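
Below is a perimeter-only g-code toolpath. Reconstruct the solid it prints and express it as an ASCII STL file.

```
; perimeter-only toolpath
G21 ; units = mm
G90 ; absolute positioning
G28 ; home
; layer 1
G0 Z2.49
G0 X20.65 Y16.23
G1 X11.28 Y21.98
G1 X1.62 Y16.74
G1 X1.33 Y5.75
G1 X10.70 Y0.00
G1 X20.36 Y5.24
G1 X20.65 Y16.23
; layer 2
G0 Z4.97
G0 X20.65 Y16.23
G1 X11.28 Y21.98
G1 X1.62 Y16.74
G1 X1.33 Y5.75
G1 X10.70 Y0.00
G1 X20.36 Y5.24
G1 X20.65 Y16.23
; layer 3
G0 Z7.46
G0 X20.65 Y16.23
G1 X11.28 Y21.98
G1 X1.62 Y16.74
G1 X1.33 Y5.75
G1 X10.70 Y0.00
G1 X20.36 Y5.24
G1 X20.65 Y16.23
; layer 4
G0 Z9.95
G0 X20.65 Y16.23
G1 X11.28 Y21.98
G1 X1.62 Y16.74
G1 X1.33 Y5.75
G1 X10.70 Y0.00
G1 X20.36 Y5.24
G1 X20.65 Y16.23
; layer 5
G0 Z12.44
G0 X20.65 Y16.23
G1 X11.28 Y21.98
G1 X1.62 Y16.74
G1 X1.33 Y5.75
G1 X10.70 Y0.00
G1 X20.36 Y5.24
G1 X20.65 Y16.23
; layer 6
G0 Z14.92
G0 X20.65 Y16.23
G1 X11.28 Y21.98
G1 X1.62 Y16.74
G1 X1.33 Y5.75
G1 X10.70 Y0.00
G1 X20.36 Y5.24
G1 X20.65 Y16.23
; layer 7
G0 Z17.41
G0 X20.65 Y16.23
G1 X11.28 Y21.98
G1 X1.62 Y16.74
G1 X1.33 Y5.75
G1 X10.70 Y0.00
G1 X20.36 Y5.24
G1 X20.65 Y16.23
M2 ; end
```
solid part
  facet normal 0.0000 0.0000 -1.0000
    outer loop
      vertex 1.62 16.74 0.00
      vertex 11.28 21.98 0.00
      vertex 20.65 16.23 0.00
    endloop
  endfacet
  facet normal 0.0000 0.0000 -1.0000
    outer loop
      vertex 1.33 5.75 0.00
      vertex 1.62 16.74 0.00
      vertex 20.65 16.23 0.00
    endloop
  endfacet
  facet normal 0.0000 0.0000 -1.0000
    outer loop
      vertex 10.70 0.00 0.00
      vertex 1.33 5.75 0.00
      vertex 20.65 16.23 0.00
    endloop
  endfacet
  facet normal 0.0000 0.0000 -1.0000
    outer loop
      vertex 20.36 5.24 0.00
      vertex 10.70 0.00 0.00
      vertex 20.65 16.23 0.00
    endloop
  endfacet
  facet normal 0.0000 0.0000 1.0000
    outer loop
      vertex 20.65 16.23 17.41
      vertex 11.28 21.98 17.41
      vertex 1.62 16.74 17.41
    endloop
  endfacet
  facet normal 0.0000 0.0000 1.0000
    outer loop
      vertex 20.65 16.23 17.41
      vertex 1.62 16.74 17.41
      vertex 1.33 5.75 17.41
    endloop
  endfacet
  facet normal 0.0000 0.0000 1.0000
    outer loop
      vertex 20.65 16.23 17.41
      vertex 1.33 5.75 17.41
      vertex 10.70 0.00 17.41
    endloop
  endfacet
  facet normal 0.0000 0.0000 1.0000
    outer loop
      vertex 20.65 16.23 17.41
      vertex 10.70 0.00 17.41
      vertex 20.36 5.24 17.41
    endloop
  endfacet
  facet normal 0.5230 0.8523 0.0000
    outer loop
      vertex 20.65 16.23 0.00
      vertex 11.28 21.98 0.00
      vertex 11.28 21.98 17.41
    endloop
  endfacet
  facet normal 0.5230 0.8523 0.0000
    outer loop
      vertex 20.65 16.23 0.00
      vertex 11.28 21.98 17.41
      vertex 20.65 16.23 17.41
    endloop
  endfacet
  facet normal -0.4768 0.8790 0.0000
    outer loop
      vertex 11.28 21.98 0.00
      vertex 1.62 16.74 0.00
      vertex 1.62 16.74 17.41
    endloop
  endfacet
  facet normal -0.4768 0.8790 0.0000
    outer loop
      vertex 11.28 21.98 0.00
      vertex 1.62 16.74 17.41
      vertex 11.28 21.98 17.41
    endloop
  endfacet
  facet normal -0.9997 0.0264 0.0000
    outer loop
      vertex 1.62 16.74 0.00
      vertex 1.33 5.75 0.00
      vertex 1.33 5.75 17.41
    endloop
  endfacet
  facet normal -0.9997 0.0264 0.0000
    outer loop
      vertex 1.62 16.74 0.00
      vertex 1.33 5.75 17.41
      vertex 1.62 16.74 17.41
    endloop
  endfacet
  facet normal -0.5230 -0.8523 0.0000
    outer loop
      vertex 1.33 5.75 0.00
      vertex 10.70 0.00 0.00
      vertex 10.70 0.00 17.41
    endloop
  endfacet
  facet normal -0.5230 -0.8523 0.0000
    outer loop
      vertex 1.33 5.75 0.00
      vertex 10.70 0.00 17.41
      vertex 1.33 5.75 17.41
    endloop
  endfacet
  facet normal 0.4768 -0.8790 0.0000
    outer loop
      vertex 10.70 0.00 0.00
      vertex 20.36 5.24 0.00
      vertex 20.36 5.24 17.41
    endloop
  endfacet
  facet normal 0.4768 -0.8790 0.0000
    outer loop
      vertex 10.70 0.00 0.00
      vertex 20.36 5.24 17.41
      vertex 10.70 0.00 17.41
    endloop
  endfacet
  facet normal 0.9997 -0.0264 0.0000
    outer loop
      vertex 20.36 5.24 0.00
      vertex 20.65 16.23 0.00
      vertex 20.65 16.23 17.41
    endloop
  endfacet
  facet normal 0.9997 -0.0264 0.0000
    outer loop
      vertex 20.36 5.24 0.00
      vertex 20.65 16.23 17.41
      vertex 20.36 5.24 17.41
    endloop
  endfacet
endsolid part

The G0 Z moves step by Δz≈2.49 mm. Every layer's G1 loop is the same polygon, so the solid is a straight extrusion of it from z=0 to z≈17.4. Closing with flat bottom and top caps and triangulating gives 20 facets — a regular 6-sided prism (a cylinder approximated with 6 flat sides), circumscribed radius ≈ 11 mm, height ≈ 17.4 mm.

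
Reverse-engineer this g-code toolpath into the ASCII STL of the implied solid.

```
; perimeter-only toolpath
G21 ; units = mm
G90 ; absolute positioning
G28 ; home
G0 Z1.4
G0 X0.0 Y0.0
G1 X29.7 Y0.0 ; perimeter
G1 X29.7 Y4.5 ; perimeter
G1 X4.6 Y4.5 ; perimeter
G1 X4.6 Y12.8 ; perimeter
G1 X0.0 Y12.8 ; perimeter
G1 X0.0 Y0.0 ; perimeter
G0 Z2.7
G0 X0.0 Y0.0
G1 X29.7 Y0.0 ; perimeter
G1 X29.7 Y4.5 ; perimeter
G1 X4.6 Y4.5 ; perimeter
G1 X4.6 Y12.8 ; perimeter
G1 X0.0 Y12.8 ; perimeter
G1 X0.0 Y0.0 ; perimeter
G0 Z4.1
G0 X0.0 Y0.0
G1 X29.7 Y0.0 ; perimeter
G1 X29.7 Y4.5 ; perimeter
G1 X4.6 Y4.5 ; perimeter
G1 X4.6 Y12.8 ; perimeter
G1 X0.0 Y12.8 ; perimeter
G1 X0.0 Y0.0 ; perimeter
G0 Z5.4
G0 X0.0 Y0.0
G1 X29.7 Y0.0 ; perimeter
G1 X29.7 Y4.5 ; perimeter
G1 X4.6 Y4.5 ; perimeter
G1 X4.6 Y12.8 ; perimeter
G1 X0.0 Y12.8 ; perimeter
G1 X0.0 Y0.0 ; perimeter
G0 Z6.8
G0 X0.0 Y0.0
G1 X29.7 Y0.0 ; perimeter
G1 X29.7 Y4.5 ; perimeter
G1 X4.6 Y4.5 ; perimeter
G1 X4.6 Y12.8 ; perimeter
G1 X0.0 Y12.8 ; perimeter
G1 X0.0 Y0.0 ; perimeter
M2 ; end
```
solid part
  facet normal 0.0000 0.0000 -1.0000
    outer loop
      vertex 29.7 4.5 0.0
      vertex 29.7 0.0 0.0
      vertex 0.0 0.0 0.0
    endloop
  endfacet
  facet normal 0.0000 0.0000 -1.0000
    outer loop
      vertex 4.6 4.5 0.0
      vertex 29.7 4.5 0.0
      vertex 0.0 0.0 0.0
    endloop
  endfacet
  facet normal 0.0000 0.0000 -1.0000
    outer loop
      vertex 4.6 12.8 0.0
      vertex 4.6 4.5 0.0
      vertex 0.0 0.0 0.0
    endloop
  endfacet
  facet normal 0.0000 0.0000 -1.0000
    outer loop
      vertex 0.0 12.8 0.0
      vertex 4.6 12.8 0.0
      vertex 0.0 0.0 0.0
    endloop
  endfacet
  facet normal 0.0000 0.0000 1.0000
    outer loop
      vertex 0.0 0.0 6.8
      vertex 29.7 0.0 6.8
      vertex 29.7 4.5 6.8
    endloop
  endfacet
  facet normal 0.0000 0.0000 1.0000
    outer loop
      vertex 0.0 0.0 6.8
      vertex 29.7 4.5 6.8
      vertex 4.6 4.5 6.8
    endloop
  endfacet
  facet normal 0.0000 0.0000 1.0000
    outer loop
      vertex 0.0 0.0 6.8
      vertex 4.6 4.5 6.8
      vertex 4.6 12.8 6.8
    endloop
  endfacet
  facet normal 0.0000 0.0000 1.0000
    outer loop
      vertex 0.0 0.0 6.8
      vertex 4.6 12.8 6.8
      vertex 0.0 12.8 6.8
    endloop
  endfacet
  facet normal 0.0000 -1.0000 0.0000
    outer loop
      vertex 0.0 0.0 0.0
      vertex 29.7 0.0 0.0
      vertex 29.7 0.0 6.8
    endloop
  endfacet
  facet normal 0.0000 -1.0000 0.0000
    outer loop
      vertex 0.0 0.0 0.0
      vertex 29.7 0.0 6.8
      vertex 0.0 0.0 6.8
    endloop
  endfacet
  facet normal 1.0000 0.0000 0.0000
    outer loop
      vertex 29.7 0.0 0.0
      vertex 29.7 4.5 0.0
      vertex 29.7 4.5 6.8
    endloop
  endfacet
  facet normal 1.0000 0.0000 0.0000
    outer loop
      vertex 29.7 0.0 0.0
      vertex 29.7 4.5 6.8
      vertex 29.7 0.0 6.8
    endloop
  endfacet
  facet normal 0.0000 1.0000 0.0000
    outer loop
      vertex 29.7 4.5 0.0
      vertex 4.6 4.5 0.0
      vertex 4.6 4.5 6.8
    endloop
  endfacet
  facet normal 0.0000 1.0000 0.0000
    outer loop
      vertex 29.7 4.5 0.0
      vertex 4.6 4.5 6.8
      vertex 29.7 4.5 6.8
    endloop
  endfacet
  facet normal 1.0000 0.0000 0.0000
    outer loop
      vertex 4.6 4.5 0.0
      vertex 4.6 12.8 0.0
      vertex 4.6 12.8 6.8
    endloop
  endfacet
  facet normal 1.0000 0.0000 0.0000
    outer loop
      vertex 4.6 4.5 0.0
      vertex 4.6 12.8 6.8
      vertex 4.6 4.5 6.8
    endloop
  endfacet
  facet normal 0.0000 1.0000 0.0000
    outer loop
      vertex 4.6 12.8 0.0
      vertex 0.0 12.8 0.0
      vertex 0.0 12.8 6.8
    endloop
  endfacet
  facet normal 0.0000 1.0000 0.0000
    outer loop
      vertex 4.6 12.8 0.0
      vertex 0.0 12.8 6.8
      vertex 4.6 12.8 6.8
    endloop
  endfacet
  facet normal -1.0000 0.0000 0.0000
    outer loop
      vertex 0.0 12.8 0.0
      vertex 0.0 0.0 0.0
      vertex 0.0 0.0 6.8
    endloop
  endfacet
  facet normal -1.0000 0.0000 0.0000
    outer loop
      vertex 0.0 12.8 0.0
      vertex 0.0 0.0 6.8
      vertex 0.0 12.8 6.8
    endloop
  endfacet
endsolid part

The G0 Z moves step by Δz≈1.4 mm. Every layer's G1 loop is the same polygon, so the solid is a straight extrusion of it from z=0 to z≈6.8. Closing with flat bottom and top caps and triangulating gives 20 facets — an L-shaped prism: outer 29.7 × 12.8 mm, arm thicknesses ≈ 4.5 mm (horizontal) and 4.6 mm (vertical), extruded 6.8 mm in z.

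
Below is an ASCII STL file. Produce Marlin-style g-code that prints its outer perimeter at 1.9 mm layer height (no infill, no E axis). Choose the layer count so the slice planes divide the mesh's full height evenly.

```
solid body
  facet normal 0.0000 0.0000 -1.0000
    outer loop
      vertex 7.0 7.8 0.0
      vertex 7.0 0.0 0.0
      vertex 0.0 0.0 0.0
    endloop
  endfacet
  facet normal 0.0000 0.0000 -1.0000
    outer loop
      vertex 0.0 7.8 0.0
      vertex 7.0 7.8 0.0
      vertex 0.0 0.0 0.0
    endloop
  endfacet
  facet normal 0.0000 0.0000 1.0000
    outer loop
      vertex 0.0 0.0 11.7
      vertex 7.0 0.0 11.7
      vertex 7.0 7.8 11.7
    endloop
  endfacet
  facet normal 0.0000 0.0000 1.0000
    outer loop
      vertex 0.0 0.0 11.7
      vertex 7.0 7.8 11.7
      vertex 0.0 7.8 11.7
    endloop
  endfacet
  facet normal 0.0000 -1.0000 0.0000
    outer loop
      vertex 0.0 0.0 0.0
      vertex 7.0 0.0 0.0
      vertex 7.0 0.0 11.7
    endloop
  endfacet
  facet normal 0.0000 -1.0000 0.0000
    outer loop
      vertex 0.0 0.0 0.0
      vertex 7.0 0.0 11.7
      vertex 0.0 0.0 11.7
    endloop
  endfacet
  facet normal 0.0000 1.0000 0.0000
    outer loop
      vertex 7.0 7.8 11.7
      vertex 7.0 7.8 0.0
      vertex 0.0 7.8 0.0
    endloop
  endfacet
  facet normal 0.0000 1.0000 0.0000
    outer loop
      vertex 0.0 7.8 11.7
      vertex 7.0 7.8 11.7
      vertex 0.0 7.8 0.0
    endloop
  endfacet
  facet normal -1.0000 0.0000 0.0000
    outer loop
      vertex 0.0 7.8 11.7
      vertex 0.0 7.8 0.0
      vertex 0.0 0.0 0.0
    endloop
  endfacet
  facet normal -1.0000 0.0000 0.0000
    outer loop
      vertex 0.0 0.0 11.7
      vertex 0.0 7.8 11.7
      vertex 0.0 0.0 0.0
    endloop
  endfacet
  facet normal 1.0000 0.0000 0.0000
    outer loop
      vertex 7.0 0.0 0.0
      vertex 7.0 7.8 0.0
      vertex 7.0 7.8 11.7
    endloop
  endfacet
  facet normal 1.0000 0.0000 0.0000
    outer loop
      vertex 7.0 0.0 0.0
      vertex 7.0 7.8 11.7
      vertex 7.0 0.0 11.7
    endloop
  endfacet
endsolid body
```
; perimeter-only toolpath
G21 ; units = mm
G90 ; absolute positioning
G28 ; home
; layer 1
G0 Z1.9
G0 X0.0 Y0.0
G1 X7.0 Y0.0
G1 X7.0 Y7.8
G1 X0.0 Y7.8
G1 X0.0 Y0.0
; layer 2
G0 Z3.9
G0 X0.0 Y0.0
G1 X7.0 Y0.0
G1 X7.0 Y7.8
G1 X0.0 Y7.8
G1 X0.0 Y0.0
; layer 3
G0 Z5.8
G0 X0.0 Y0.0
G1 X7.0 Y0.0
G1 X7.0 Y7.8
G1 X0.0 Y7.8
G1 X0.0 Y0.0
; layer 4
G0 Z7.8
G0 X0.0 Y0.0
G1 X7.0 Y0.0
G1 X7.0 Y7.8
G1 X0.0 Y7.8
G1 X0.0 Y0.0
; layer 5
G0 Z9.8
G0 X0.0 Y0.0
G1 X7.0 Y0.0
G1 X7.0 Y7.8
G1 X0.0 Y7.8
G1 X0.0 Y0.0
; layer 6
G0 Z11.7
G0 X0.0 Y0.0
G1 X7.0 Y0.0
G1 X7.0 Y7.8
G1 X0.0 Y7.8
G1 X0.0 Y0.0
M2 ; end

The solid is a rectangular box, roughly 7 × 7.8 mm footprint and 11.7 mm tall. Slicing at Δz = 1.9 mm — 6 equal slices spanning the solid's height, so layer i sits at z = i·h/6 — gives 6 non-empty perimeters. Each is a 4-segment closed polygon; G0 lifts to the layer z and rapids to the start vertex, then G1 traces the edges.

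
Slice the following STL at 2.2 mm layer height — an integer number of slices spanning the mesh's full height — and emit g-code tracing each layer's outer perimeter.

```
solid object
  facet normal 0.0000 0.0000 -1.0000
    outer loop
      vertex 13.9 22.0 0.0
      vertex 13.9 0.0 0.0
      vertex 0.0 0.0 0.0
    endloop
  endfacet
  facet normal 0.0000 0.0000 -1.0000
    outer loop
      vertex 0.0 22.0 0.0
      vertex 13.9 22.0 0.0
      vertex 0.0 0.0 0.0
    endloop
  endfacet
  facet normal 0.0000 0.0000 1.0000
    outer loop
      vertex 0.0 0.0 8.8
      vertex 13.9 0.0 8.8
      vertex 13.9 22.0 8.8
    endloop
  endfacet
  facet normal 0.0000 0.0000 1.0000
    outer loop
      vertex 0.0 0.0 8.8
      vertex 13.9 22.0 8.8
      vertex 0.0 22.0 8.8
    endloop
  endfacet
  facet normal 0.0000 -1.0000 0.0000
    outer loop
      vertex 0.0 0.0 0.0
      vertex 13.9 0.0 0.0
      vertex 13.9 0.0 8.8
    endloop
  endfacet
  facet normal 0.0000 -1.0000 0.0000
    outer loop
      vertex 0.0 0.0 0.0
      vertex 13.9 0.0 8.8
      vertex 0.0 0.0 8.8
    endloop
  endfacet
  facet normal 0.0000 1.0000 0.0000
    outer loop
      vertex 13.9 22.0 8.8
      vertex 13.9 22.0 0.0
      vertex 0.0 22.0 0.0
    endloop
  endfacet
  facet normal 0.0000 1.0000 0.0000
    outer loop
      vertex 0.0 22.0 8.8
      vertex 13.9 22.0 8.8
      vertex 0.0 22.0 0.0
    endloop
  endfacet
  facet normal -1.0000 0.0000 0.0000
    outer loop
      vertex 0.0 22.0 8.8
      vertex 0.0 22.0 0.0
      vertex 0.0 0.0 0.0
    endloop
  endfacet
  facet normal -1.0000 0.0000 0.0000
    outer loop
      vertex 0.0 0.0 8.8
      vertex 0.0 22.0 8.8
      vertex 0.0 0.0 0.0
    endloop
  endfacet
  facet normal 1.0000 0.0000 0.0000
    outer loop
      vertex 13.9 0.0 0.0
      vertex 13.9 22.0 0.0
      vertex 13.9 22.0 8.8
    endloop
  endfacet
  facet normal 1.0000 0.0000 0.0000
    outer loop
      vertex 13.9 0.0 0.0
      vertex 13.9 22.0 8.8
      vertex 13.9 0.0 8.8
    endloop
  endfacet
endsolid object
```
; perimeter-only toolpath
G21 ; units = mm
G90 ; absolute positioning
G28 ; home
; layer 1
G0 Z2.2
G0 X0.0 Y0.0
G1 X13.9 Y0.0
G1 X13.9 Y22.0
G1 X0.0 Y22.0
G1 X0.0 Y0.0
; layer 2
G0 Z4.4
G0 X0.0 Y0.0
G1 X13.9 Y0.0
G1 X13.9 Y22.0
G1 X0.0 Y22.0
G1 X0.0 Y0.0
; layer 3
G0 Z6.6
G0 X0.0 Y0.0
G1 X13.9 Y0.0
G1 X13.9 Y22.0
G1 X0.0 Y22.0
G1 X0.0 Y0.0
; layer 4
G0 Z8.8
G0 X0.0 Y0.0
G1 X13.9 Y0.0
G1 X13.9 Y22.0
G1 X0.0 Y22.0
G1 X0.0 Y0.0
M2 ; end

The solid is a rectangular box, roughly 13.9 × 22 mm footprint and 8.8 mm tall. Slicing at Δz = 2.2 mm — 4 equal slices spanning the solid's height, so layer i sits at z = i·h/4 — gives 4 non-empty perimeters. Each is a 4-segment closed polygon; G0 lifts to the layer z and rapids to the start vertex, then G1 traces the edges.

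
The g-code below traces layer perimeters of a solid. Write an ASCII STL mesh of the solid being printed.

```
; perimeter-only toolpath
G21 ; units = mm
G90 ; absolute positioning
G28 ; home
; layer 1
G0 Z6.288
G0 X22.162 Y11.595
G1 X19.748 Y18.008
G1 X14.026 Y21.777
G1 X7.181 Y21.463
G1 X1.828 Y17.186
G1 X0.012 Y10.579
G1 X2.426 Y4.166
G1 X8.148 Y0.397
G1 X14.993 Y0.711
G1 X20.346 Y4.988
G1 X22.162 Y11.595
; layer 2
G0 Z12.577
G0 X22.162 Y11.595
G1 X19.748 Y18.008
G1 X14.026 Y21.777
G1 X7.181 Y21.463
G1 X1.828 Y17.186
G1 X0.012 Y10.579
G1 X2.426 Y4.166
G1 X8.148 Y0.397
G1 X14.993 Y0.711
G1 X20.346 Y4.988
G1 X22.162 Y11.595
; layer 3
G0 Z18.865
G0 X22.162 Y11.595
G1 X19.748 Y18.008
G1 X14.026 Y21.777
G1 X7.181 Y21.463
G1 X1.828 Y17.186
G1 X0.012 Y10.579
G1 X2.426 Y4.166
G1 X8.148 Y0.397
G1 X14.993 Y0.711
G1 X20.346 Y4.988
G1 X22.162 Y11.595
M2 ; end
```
solid part
  facet normal 0.0000 0.0000 -1.0000
    outer loop
      vertex 14.026 21.777 0.000
      vertex 19.748 18.008 0.000
      vertex 22.162 11.595 0.000
    endloop
  endfacet
  facet normal 0.0000 0.0000 -1.0000
    outer loop
      vertex 7.181 21.463 0.000
      vertex 14.026 21.777 0.000
      vertex 22.162 11.595 0.000
    endloop
  endfacet
  facet normal 0.0000 0.0000 -1.0000
    outer loop
      vertex 1.828 17.186 0.000
      vertex 7.181 21.463 0.000
      vertex 22.162 11.595 0.000
    endloop
  endfacet
  facet normal 0.0000 0.0000 -1.0000
    outer loop
      vertex 0.012 10.579 0.000
      vertex 1.828 17.186 0.000
      vertex 22.162 11.595 0.000
    endloop
  endfacet
  facet normal 0.0000 0.0000 -1.0000
    outer loop
      vertex 2.426 4.166 0.000
      vertex 0.012 10.579 0.000
      vertex 22.162 11.595 0.000
    endloop
  endfacet
  facet normal 0.0000 0.0000 -1.0000
    outer loop
      vertex 8.148 0.397 0.000
      vertex 2.426 4.166 0.000
      vertex 22.162 11.595 0.000
    endloop
  endfacet
  facet normal 0.0000 0.0000 -1.0000
    outer loop
      vertex 14.993 0.711 0.000
      vertex 8.148 0.397 0.000
      vertex 22.162 11.595 0.000
    endloop
  endfacet
  facet normal 0.0000 0.0000 -1.0000
    outer loop
      vertex 20.346 4.988 0.000
      vertex 14.993 0.711 0.000
      vertex 22.162 11.595 0.000
    endloop
  endfacet
  facet normal 0.0000 0.0000 1.0000
    outer loop
      vertex 22.162 11.595 18.865
      vertex 19.748 18.008 18.865
      vertex 14.026 21.777 18.865
    endloop
  endfacet
  facet normal 0.0000 0.0000 1.0000
    outer loop
      vertex 22.162 11.595 18.865
      vertex 14.026 21.777 18.865
      vertex 7.181 21.463 18.865
    endloop
  endfacet
  facet normal 0.0000 0.0000 1.0000
    outer loop
      vertex 22.162 11.595 18.865
      vertex 7.181 21.463 18.865
      vertex 1.828 17.186 18.865
    endloop
  endfacet
  facet normal 0.0000 0.0000 1.0000
    outer loop
      vertex 22.162 11.595 18.865
      vertex 1.828 17.186 18.865
      vertex 0.012 10.579 18.865
    endloop
  endfacet
  facet normal 0.0000 0.0000 1.0000
    outer loop
      vertex 22.162 11.595 18.865
      vertex 0.012 10.579 18.865
      vertex 2.426 4.166 18.865
    endloop
  endfacet
  facet normal 0.0000 0.0000 1.0000
    outer loop
      vertex 22.162 11.595 18.865
      vertex 2.426 4.166 18.865
      vertex 8.148 0.397 18.865
    endloop
  endfacet
  facet normal 0.0000 0.0000 1.0000
    outer loop
      vertex 22.162 11.595 18.865
      vertex 8.148 0.397 18.865
      vertex 14.993 0.711 18.865
    endloop
  endfacet
  facet normal 0.0000 0.0000 1.0000
    outer loop
      vertex 22.162 11.595 18.865
      vertex 14.993 0.711 18.865
      vertex 20.346 4.988 18.865
    endloop
  endfacet
  facet normal 0.9359 0.3523 0.0000
    outer loop
      vertex 22.162 11.595 0.000
      vertex 19.748 18.008 0.000
      vertex 19.748 18.008 18.865
    endloop
  endfacet
  facet normal 0.9359 0.3523 0.0000
    outer loop
      vertex 22.162 11.595 0.000
      vertex 19.748 18.008 18.865
      vertex 22.162 11.595 18.865
    endloop
  endfacet
  facet normal 0.5501 0.8351 0.0000
    outer loop
      vertex 19.748 18.008 0.000
      vertex 14.026 21.777 0.000
      vertex 14.026 21.777 18.865
    endloop
  endfacet
  facet normal 0.5501 0.8351 0.0000
    outer loop
      vertex 19.748 18.008 0.000
      vertex 14.026 21.777 18.865
      vertex 19.748 18.008 18.865
    endloop
  endfacet
  facet normal -0.0458 0.9989 0.0000
    outer loop
      vertex 14.026 21.777 0.000
      vertex 7.181 21.463 0.000
      vertex 7.181 21.463 18.865
    endloop
  endfacet
  facet normal -0.0458 0.9989 0.0000
    outer loop
      vertex 14.026 21.777 0.000
      vertex 7.181 21.463 18.865
      vertex 14.026 21.777 18.865
    endloop
  endfacet
  facet normal -0.6242 0.7813 0.0000
    outer loop
      vertex 7.181 21.463 0.000
      vertex 1.828 17.186 0.000
      vertex 1.828 17.186 18.865
    endloop
  endfacet
  facet normal -0.6242 0.7813 0.0000
    outer loop
      vertex 7.181 21.463 0.000
      vertex 1.828 17.186 18.865
      vertex 7.181 21.463 18.865
    endloop
  endfacet
  facet normal -0.9642 0.2650 0.0000
    outer loop
      vertex 1.828 17.186 0.000
      vertex 0.012 10.579 0.000
      vertex 0.012 10.579 18.865
    endloop
  endfacet
  facet normal -0.9642 0.2650 0.0000
    outer loop
      vertex 1.828 17.186 0.000
      vertex 0.012 10.579 18.865
      vertex 1.828 17.186 18.865
    endloop
  endfacet
  facet normal -0.9359 -0.3523 0.0000
    outer loop
      vertex 0.012 10.579 0.000
      vertex 2.426 4.166 0.000
      vertex 2.426 4.166 18.865
    endloop
  endfacet
  facet normal -0.9359 -0.3523 0.0000
    outer loop
      vertex 0.012 10.579 0.000
      vertex 2.426 4.166 18.865
      vertex 0.012 10.579 18.865
    endloop
  endfacet
  facet normal -0.5501 -0.8351 0.0000
    outer loop
      vertex 2.426 4.166 0.000
      vertex 8.148 0.397 0.000
      vertex 8.148 0.397 18.865
    endloop
  endfacet
  facet normal -0.5501 -0.8351 0.0000
    outer loop
      vertex 2.426 4.166 0.000
      vertex 8.148 0.397 18.865
      vertex 2.426 4.166 18.865
    endloop
  endfacet
  facet normal 0.0458 -0.9989 0.0000
    outer loop
      vertex 8.148 0.397 0.000
      vertex 14.993 0.711 0.000
      vertex 14.993 0.711 18.865
    endloop
  endfacet
  facet normal 0.0458 -0.9989 0.0000
    outer loop
      vertex 8.148 0.397 0.000
      vertex 14.993 0.711 18.865
      vertex 8.148 0.397 18.865
    endloop
  endfacet
  facet normal 0.6242 -0.7813 0.0000
    outer loop
      vertex 14.993 0.711 0.000
      vertex 20.346 4.988 0.000
      vertex 20.346 4.988 18.865
    endloop
  endfacet
  facet normal 0.6242 -0.7813 0.0000
    outer loop
      vertex 14.993 0.711 0.000
      vertex 20.346 4.988 18.865
      vertex 14.993 0.711 18.865
    endloop
  endfacet
  facet normal 0.9642 -0.2650 0.0000
    outer loop
      vertex 20.346 4.988 0.000
      vertex 22.162 11.595 0.000
      vertex 22.162 11.595 18.865
    endloop
  endfacet
  facet normal 0.9642 -0.2650 0.0000
    outer loop
      vertex 20.346 4.988 0.000
      vertex 22.162 11.595 18.865
      vertex 20.346 4.988 18.865
    endloop
  endfacet
endsolid part

The G0 Z moves step by Δz≈6.288 mm. Every layer's G1 loop is the same polygon, so the solid is a straight extrusion of it from z=0 to z≈18.9. Closing with flat bottom and top caps and triangulating gives 36 facets — a regular 10-sided prism (a cylinder approximated with 10 flat sides), circumscribed radius ≈ 11.1 mm, height ≈ 18.9 mm.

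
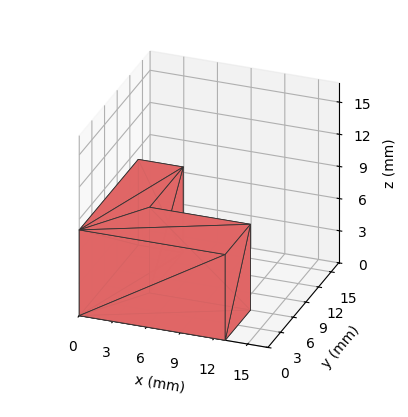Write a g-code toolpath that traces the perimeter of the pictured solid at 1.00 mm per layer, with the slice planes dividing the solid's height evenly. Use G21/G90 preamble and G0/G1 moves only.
Reading the render: the shape is an L-shaped prism: outer 13 × 14 mm, arm thicknesses ≈ 6 mm (horizontal) and 4 mm (vertical), extruded 8 mm in z (dimensions read to the nearest mm from the axis ticks). For the g-code, the solid's height is divided into equal slices at the stated Δz and each level perimeter traced with G1 moves after a G0 lift.

; perimeter-only toolpath
G21 ; units = mm
G90 ; absolute positioning
G28 ; home
; layer 1
G0 Z1.00
G0 X0.00 Y0.00
G1 X13.00 Y0.00
G1 X13.00 Y6.00
G1 X4.00 Y6.00
G1 X4.00 Y14.00
G1 X0.00 Y14.00
G1 X0.00 Y0.00
; layer 2
G0 Z2.00
G0 X0.00 Y0.00
G1 X13.00 Y0.00
G1 X13.00 Y6.00
G1 X4.00 Y6.00
G1 X4.00 Y14.00
G1 X0.00 Y14.00
G1 X0.00 Y0.00
; layer 3
G0 Z3.00
G0 X0.00 Y0.00
G1 X13.00 Y0.00
G1 X13.00 Y6.00
G1 X4.00 Y6.00
G1 X4.00 Y14.00
G1 X0.00 Y14.00
G1 X0.00 Y0.00
; layer 4
G0 Z4.00
G0 X0.00 Y0.00
G1 X13.00 Y0.00
G1 X13.00 Y6.00
G1 X4.00 Y6.00
G1 X4.00 Y14.00
G1 X0.00 Y14.00
G1 X0.00 Y0.00
; layer 5
G0 Z5.00
G0 X0.00 Y0.00
G1 X13.00 Y0.00
G1 X13.00 Y6.00
G1 X4.00 Y6.00
G1 X4.00 Y14.00
G1 X0.00 Y14.00
G1 X0.00 Y0.00
; layer 6
G0 Z6.00
G0 X0.00 Y0.00
G1 X13.00 Y0.00
G1 X13.00 Y6.00
G1 X4.00 Y6.00
G1 X4.00 Y14.00
G1 X0.00 Y14.00
G1 X0.00 Y0.00
; layer 7
G0 Z7.00
G0 X0.00 Y0.00
G1 X13.00 Y0.00
G1 X13.00 Y6.00
G1 X4.00 Y6.00
G1 X4.00 Y14.00
G1 X0.00 Y14.00
G1 X0.00 Y0.00
; layer 8
G0 Z8.00
G0 X0.00 Y0.00
G1 X13.00 Y0.00
G1 X13.00 Y6.00
G1 X4.00 Y6.00
G1 X4.00 Y14.00
G1 X0.00 Y14.00
G1 X0.00 Y0.00
M2 ; end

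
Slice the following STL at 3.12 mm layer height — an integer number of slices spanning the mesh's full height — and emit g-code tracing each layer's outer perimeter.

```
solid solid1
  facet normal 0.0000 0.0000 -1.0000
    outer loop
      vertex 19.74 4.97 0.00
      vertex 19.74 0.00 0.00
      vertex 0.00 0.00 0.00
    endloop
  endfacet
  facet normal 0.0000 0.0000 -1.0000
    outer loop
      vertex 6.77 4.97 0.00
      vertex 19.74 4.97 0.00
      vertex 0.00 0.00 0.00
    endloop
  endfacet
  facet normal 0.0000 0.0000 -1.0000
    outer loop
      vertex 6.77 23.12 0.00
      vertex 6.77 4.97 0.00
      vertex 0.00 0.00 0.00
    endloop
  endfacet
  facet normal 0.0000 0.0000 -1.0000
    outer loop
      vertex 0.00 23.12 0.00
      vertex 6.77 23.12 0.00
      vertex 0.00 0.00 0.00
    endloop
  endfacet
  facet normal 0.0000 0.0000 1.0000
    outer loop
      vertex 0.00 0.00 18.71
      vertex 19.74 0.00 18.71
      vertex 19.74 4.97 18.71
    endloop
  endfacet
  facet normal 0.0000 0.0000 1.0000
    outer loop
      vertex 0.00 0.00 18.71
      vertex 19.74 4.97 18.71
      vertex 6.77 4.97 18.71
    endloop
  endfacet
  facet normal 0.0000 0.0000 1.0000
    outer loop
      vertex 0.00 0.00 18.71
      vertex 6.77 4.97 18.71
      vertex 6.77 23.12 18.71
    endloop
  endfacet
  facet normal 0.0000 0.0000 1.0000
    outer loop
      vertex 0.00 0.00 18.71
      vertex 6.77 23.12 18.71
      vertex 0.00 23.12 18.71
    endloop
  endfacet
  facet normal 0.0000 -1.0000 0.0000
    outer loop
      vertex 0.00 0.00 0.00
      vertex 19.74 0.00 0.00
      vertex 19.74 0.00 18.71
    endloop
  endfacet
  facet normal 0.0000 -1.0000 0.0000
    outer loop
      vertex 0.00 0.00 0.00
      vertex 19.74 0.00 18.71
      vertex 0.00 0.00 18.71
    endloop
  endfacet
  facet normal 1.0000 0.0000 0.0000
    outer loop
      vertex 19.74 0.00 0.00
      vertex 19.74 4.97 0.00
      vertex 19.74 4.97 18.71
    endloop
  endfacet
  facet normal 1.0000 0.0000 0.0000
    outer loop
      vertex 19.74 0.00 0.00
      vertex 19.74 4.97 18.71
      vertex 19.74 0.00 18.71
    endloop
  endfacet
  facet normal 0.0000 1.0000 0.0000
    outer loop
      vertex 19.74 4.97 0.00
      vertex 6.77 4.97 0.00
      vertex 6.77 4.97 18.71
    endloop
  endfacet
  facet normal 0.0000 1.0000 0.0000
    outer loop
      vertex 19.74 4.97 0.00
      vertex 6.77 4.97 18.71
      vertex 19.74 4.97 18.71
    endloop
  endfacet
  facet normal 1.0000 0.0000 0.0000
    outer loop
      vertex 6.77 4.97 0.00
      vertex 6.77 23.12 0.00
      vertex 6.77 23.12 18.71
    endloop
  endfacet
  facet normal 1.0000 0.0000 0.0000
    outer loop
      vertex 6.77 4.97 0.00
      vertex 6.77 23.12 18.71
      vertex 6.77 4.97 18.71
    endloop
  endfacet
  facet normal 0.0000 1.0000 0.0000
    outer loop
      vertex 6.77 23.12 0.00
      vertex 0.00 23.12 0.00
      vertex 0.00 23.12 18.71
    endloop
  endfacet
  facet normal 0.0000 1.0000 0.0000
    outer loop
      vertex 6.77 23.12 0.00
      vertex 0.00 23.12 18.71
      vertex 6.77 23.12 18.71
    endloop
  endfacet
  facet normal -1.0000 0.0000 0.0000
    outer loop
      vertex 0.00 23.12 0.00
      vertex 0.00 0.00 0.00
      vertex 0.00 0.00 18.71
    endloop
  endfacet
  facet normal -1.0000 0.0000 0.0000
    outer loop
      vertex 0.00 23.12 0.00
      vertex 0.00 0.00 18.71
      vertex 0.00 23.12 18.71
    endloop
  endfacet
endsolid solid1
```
; perimeter-only toolpath
G21 ; units = mm
G90 ; absolute positioning
G28 ; home
; layer 1
G0 Z3.12
G0 X0.00 Y0.00
G1 X19.74 Y0.00
G1 X19.74 Y4.97
G1 X6.77 Y4.97
G1 X6.77 Y23.12
G1 X0.00 Y23.12
G1 X0.00 Y0.00
; layer 2
G0 Z6.24
G0 X0.00 Y0.00
G1 X19.74 Y0.00
G1 X19.74 Y4.97
G1 X6.77 Y4.97
G1 X6.77 Y23.12
G1 X0.00 Y23.12
G1 X0.00 Y0.00
; layer 3
G0 Z9.36
G0 X0.00 Y0.00
G1 X19.74 Y0.00
G1 X19.74 Y4.97
G1 X6.77 Y4.97
G1 X6.77 Y23.12
G1 X0.00 Y23.12
G1 X0.00 Y0.00
; layer 4
G0 Z12.47
G0 X0.00 Y0.00
G1 X19.74 Y0.00
G1 X19.74 Y4.97
G1 X6.77 Y4.97
G1 X6.77 Y23.12
G1 X0.00 Y23.12
G1 X0.00 Y0.00
; layer 5
G0 Z15.59
G0 X0.00 Y0.00
G1 X19.74 Y0.00
G1 X19.74 Y4.97
G1 X6.77 Y4.97
G1 X6.77 Y23.12
G1 X0.00 Y23.12
G1 X0.00 Y0.00
; layer 6
G0 Z18.71
G0 X0.00 Y0.00
G1 X19.74 Y0.00
G1 X19.74 Y4.97
G1 X6.77 Y4.97
G1 X6.77 Y23.12
G1 X0.00 Y23.12
G1 X0.00 Y0.00
M2 ; end

The solid is an L-shaped prism: outer 19.7 × 23.1 mm, arm thicknesses ≈ 4.97 mm (horizontal) and 6.77 mm (vertical), extruded 18.7 mm in z. Slicing at Δz = 3.12 mm — 6 equal slices spanning the solid's height, so layer i sits at z = i·h/6 — gives 6 non-empty perimeters. Each is a 6-segment closed polygon; G0 lifts to the layer z and rapids to the start vertex, then G1 traces the edges.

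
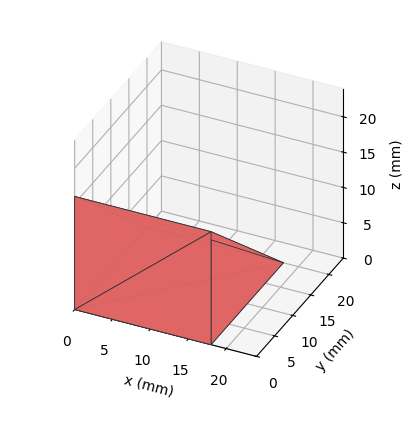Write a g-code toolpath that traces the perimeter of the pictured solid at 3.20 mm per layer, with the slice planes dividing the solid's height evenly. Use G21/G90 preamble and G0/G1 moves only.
Reading the render: the shape is a wedge (ramp): 18 × 20 mm base, rising to 16 mm along the y=0 edge and sloping linearly to z=0 at y=20 (dimensions read to the nearest mm from the axis ticks). For the g-code, the solid's height is divided into equal slices at the stated Δz and each level perimeter traced with G1 moves after a G0 lift.

; perimeter-only toolpath
G21 ; units = mm
G90 ; absolute positioning
G28 ; home
; layer 1
G0 Z3.20
G0 X0.00 Y0.00
G1 X18.00 Y0.00
G1 X18.00 Y16.00
G1 X0.00 Y16.00
G1 X0.00 Y0.00
; layer 2
G0 Z6.40
G0 X0.00 Y0.00
G1 X18.00 Y0.00
G1 X18.00 Y12.00
G1 X0.00 Y12.00
G1 X0.00 Y0.00
; layer 3
G0 Z9.60
G0 X0.00 Y0.00
G1 X18.00 Y0.00
G1 X18.00 Y8.00
G1 X0.00 Y8.00
G1 X0.00 Y0.00
; layer 4
G0 Z12.80
G0 X0.00 Y0.00
G1 X18.00 Y0.00
G1 X18.00 Y4.00
G1 X0.00 Y4.00
G1 X0.00 Y0.00
M2 ; end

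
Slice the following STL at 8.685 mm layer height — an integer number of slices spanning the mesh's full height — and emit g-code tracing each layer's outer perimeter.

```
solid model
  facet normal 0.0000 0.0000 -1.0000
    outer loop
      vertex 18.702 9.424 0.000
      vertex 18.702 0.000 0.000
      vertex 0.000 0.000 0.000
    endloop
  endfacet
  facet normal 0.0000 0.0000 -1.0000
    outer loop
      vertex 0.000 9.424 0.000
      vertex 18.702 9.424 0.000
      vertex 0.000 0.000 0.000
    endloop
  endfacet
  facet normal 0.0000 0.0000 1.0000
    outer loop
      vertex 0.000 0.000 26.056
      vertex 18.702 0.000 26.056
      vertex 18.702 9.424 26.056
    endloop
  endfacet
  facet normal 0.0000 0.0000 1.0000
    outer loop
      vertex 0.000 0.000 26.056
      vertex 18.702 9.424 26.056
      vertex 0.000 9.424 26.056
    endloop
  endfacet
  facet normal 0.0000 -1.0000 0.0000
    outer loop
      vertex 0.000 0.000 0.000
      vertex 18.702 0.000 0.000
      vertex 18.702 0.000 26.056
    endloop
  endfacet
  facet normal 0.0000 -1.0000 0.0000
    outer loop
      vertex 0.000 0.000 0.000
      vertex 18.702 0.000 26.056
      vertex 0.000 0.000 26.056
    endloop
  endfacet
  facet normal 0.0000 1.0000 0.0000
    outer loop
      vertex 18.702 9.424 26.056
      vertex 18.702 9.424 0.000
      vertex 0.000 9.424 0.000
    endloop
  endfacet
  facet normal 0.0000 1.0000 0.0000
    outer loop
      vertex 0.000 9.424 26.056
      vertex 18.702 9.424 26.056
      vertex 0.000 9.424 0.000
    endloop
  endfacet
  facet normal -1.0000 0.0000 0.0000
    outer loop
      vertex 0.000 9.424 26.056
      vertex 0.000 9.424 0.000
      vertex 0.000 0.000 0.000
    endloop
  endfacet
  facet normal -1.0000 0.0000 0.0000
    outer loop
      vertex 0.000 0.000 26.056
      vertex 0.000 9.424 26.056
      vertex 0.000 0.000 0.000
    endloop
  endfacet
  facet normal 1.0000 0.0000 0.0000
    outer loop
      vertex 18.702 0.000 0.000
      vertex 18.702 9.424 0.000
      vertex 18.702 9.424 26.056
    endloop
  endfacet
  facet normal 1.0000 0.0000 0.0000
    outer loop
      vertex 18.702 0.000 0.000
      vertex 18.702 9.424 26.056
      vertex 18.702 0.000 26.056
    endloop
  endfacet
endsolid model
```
; perimeter-only toolpath
G21 ; units = mm
G90 ; absolute positioning
G28 ; home
; layer 1
G0 Z8.685
G0 X0.000 Y0.000
G1 X18.702 Y0.000
G1 X18.702 Y9.424
G1 X0.000 Y9.424
G1 X0.000 Y0.000
; layer 2
G0 Z17.371
G0 X0.000 Y0.000
G1 X18.702 Y0.000
G1 X18.702 Y9.424
G1 X0.000 Y9.424
G1 X0.000 Y0.000
; layer 3
G0 Z26.056
G0 X0.000 Y0.000
G1 X18.702 Y0.000
G1 X18.702 Y9.424
G1 X0.000 Y9.424
G1 X0.000 Y0.000
M2 ; end

The solid is a rectangular box, roughly 18.7 × 9.42 mm footprint and 26.1 mm tall. Slicing at Δz = 8.685 mm — 3 equal slices spanning the solid's height, so layer i sits at z = i·h/3 — gives 3 non-empty perimeters. Each is a 4-segment closed polygon; G0 lifts to the layer z and rapids to the start vertex, then G1 traces the edges.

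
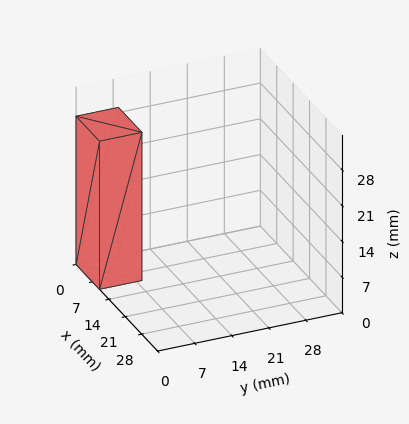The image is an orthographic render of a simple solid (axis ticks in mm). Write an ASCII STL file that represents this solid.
Reading the render: the shape is a rectangular box, roughly 10 × 8 mm footprint and 29 mm tall (dimensions read to the nearest mm from the axis ticks). For the STL, each face is triangulated and given an outward normal.

solid part
  facet normal 0.0000 0.0000 -1.0000
    outer loop
      vertex 10.000 8.000 0.000
      vertex 10.000 0.000 0.000
      vertex 0.000 0.000 0.000
    endloop
  endfacet
  facet normal 0.0000 0.0000 -1.0000
    outer loop
      vertex 0.000 8.000 0.000
      vertex 10.000 8.000 0.000
      vertex 0.000 0.000 0.000
    endloop
  endfacet
  facet normal 0.0000 0.0000 1.0000
    outer loop
      vertex 0.000 0.000 29.000
      vertex 10.000 0.000 29.000
      vertex 10.000 8.000 29.000
    endloop
  endfacet
  facet normal 0.0000 0.0000 1.0000
    outer loop
      vertex 0.000 0.000 29.000
      vertex 10.000 8.000 29.000
      vertex 0.000 8.000 29.000
    endloop
  endfacet
  facet normal 0.0000 -1.0000 0.0000
    outer loop
      vertex 0.000 0.000 0.000
      vertex 10.000 0.000 0.000
      vertex 10.000 0.000 29.000
    endloop
  endfacet
  facet normal 0.0000 -1.0000 0.0000
    outer loop
      vertex 0.000 0.000 0.000
      vertex 10.000 0.000 29.000
      vertex 0.000 0.000 29.000
    endloop
  endfacet
  facet normal 0.0000 1.0000 0.0000
    outer loop
      vertex 10.000 8.000 29.000
      vertex 10.000 8.000 0.000
      vertex 0.000 8.000 0.000
    endloop
  endfacet
  facet normal 0.0000 1.0000 0.0000
    outer loop
      vertex 0.000 8.000 29.000
      vertex 10.000 8.000 29.000
      vertex 0.000 8.000 0.000
    endloop
  endfacet
  facet normal -1.0000 0.0000 0.0000
    outer loop
      vertex 0.000 8.000 29.000
      vertex 0.000 8.000 0.000
      vertex 0.000 0.000 0.000
    endloop
  endfacet
  facet normal -1.0000 0.0000 0.0000
    outer loop
      vertex 0.000 0.000 29.000
      vertex 0.000 8.000 29.000
      vertex 0.000 0.000 0.000
    endloop
  endfacet
  facet normal 1.0000 0.0000 0.0000
    outer loop
      vertex 10.000 0.000 0.000
      vertex 10.000 8.000 0.000
      vertex 10.000 8.000 29.000
    endloop
  endfacet
  facet normal 1.0000 0.0000 0.0000
    outer loop
      vertex 10.000 0.000 0.000
      vertex 10.000 8.000 29.000
      vertex 10.000 0.000 29.000
    endloop
  endfacet
endsolid part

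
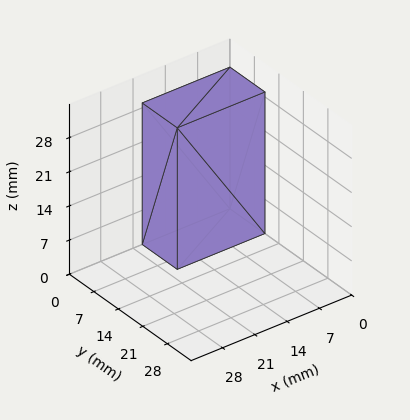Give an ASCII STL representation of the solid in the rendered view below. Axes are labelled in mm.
Reading the render: the shape is a rectangular box, roughly 19 × 10 mm footprint and 29 mm tall (dimensions read to the nearest mm from the axis ticks). For the STL, each face is triangulated and given an outward normal.

solid part
  facet normal 0.0000 0.0000 -1.0000
    outer loop
      vertex 19.00 10.00 0.00
      vertex 19.00 0.00 0.00
      vertex 0.00 0.00 0.00
    endloop
  endfacet
  facet normal 0.0000 0.0000 -1.0000
    outer loop
      vertex 0.00 10.00 0.00
      vertex 19.00 10.00 0.00
      vertex 0.00 0.00 0.00
    endloop
  endfacet
  facet normal 0.0000 0.0000 1.0000
    outer loop
      vertex 0.00 0.00 29.00
      vertex 19.00 0.00 29.00
      vertex 19.00 10.00 29.00
    endloop
  endfacet
  facet normal 0.0000 0.0000 1.0000
    outer loop
      vertex 0.00 0.00 29.00
      vertex 19.00 10.00 29.00
      vertex 0.00 10.00 29.00
    endloop
  endfacet
  facet normal 0.0000 -1.0000 0.0000
    outer loop
      vertex 0.00 0.00 0.00
      vertex 19.00 0.00 0.00
      vertex 19.00 0.00 29.00
    endloop
  endfacet
  facet normal 0.0000 -1.0000 0.0000
    outer loop
      vertex 0.00 0.00 0.00
      vertex 19.00 0.00 29.00
      vertex 0.00 0.00 29.00
    endloop
  endfacet
  facet normal 0.0000 1.0000 0.0000
    outer loop
      vertex 19.00 10.00 29.00
      vertex 19.00 10.00 0.00
      vertex 0.00 10.00 0.00
    endloop
  endfacet
  facet normal 0.0000 1.0000 0.0000
    outer loop
      vertex 0.00 10.00 29.00
      vertex 19.00 10.00 29.00
      vertex 0.00 10.00 0.00
    endloop
  endfacet
  facet normal -1.0000 0.0000 0.0000
    outer loop
      vertex 0.00 10.00 29.00
      vertex 0.00 10.00 0.00
      vertex 0.00 0.00 0.00
    endloop
  endfacet
  facet normal -1.0000 0.0000 0.0000
    outer loop
      vertex 0.00 0.00 29.00
      vertex 0.00 10.00 29.00
      vertex 0.00 0.00 0.00
    endloop
  endfacet
  facet normal 1.0000 0.0000 0.0000
    outer loop
      vertex 19.00 0.00 0.00
      vertex 19.00 10.00 0.00
      vertex 19.00 10.00 29.00
    endloop
  endfacet
  facet normal 1.0000 0.0000 0.0000
    outer loop
      vertex 19.00 0.00 0.00
      vertex 19.00 10.00 29.00
      vertex 19.00 0.00 29.00
    endloop
  endfacet
endsolid part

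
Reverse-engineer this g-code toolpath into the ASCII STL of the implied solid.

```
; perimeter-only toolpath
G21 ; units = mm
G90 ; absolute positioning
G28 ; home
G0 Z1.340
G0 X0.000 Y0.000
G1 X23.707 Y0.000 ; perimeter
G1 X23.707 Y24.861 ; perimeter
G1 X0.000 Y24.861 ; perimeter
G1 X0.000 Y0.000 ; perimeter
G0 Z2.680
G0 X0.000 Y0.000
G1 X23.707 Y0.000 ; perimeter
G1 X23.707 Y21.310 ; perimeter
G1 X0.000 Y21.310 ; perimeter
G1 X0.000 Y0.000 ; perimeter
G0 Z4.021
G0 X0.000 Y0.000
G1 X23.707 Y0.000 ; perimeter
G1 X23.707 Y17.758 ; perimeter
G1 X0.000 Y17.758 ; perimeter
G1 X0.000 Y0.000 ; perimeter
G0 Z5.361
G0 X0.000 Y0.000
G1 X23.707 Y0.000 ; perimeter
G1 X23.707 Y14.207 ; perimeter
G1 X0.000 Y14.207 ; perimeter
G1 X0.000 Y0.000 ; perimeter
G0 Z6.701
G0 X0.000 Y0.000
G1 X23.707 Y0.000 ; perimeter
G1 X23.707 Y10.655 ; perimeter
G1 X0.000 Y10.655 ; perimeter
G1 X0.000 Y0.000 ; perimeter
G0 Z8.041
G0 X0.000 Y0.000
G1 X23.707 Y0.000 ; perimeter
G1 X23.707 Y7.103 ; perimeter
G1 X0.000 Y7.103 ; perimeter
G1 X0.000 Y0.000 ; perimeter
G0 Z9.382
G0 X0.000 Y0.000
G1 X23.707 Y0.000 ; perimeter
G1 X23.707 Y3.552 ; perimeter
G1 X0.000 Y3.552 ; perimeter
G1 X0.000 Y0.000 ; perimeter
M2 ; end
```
solid part
  facet normal 0.0000 0.0000 -1.0000
    outer loop
      vertex 23.707 28.413 0.000
      vertex 23.707 0.000 0.000
      vertex 0.000 0.000 0.000
    endloop
  endfacet
  facet normal 0.0000 0.0000 -1.0000
    outer loop
      vertex 0.000 28.413 0.000
      vertex 23.707 28.413 0.000
      vertex 0.000 0.000 0.000
    endloop
  endfacet
  facet normal 0.0000 -1.0000 0.0000
    outer loop
      vertex 0.000 0.000 0.000
      vertex 23.707 0.000 0.000
      vertex 23.707 0.000 10.722
    endloop
  endfacet
  facet normal 0.0000 -1.0000 0.0000
    outer loop
      vertex 0.000 0.000 0.000
      vertex 23.707 0.000 10.722
      vertex 0.000 0.000 10.722
    endloop
  endfacet
  facet normal 0.0000 0.3531 0.9356
    outer loop
      vertex 0.000 0.000 10.722
      vertex 23.707 0.000 10.722
      vertex 23.707 28.413 0.000
    endloop
  endfacet
  facet normal 0.0000 0.3531 0.9356
    outer loop
      vertex 0.000 0.000 10.722
      vertex 23.707 28.413 0.000
      vertex 0.000 28.413 0.000
    endloop
  endfacet
  facet normal -1.0000 0.0000 0.0000
    outer loop
      vertex 0.000 0.000 10.722
      vertex 0.000 28.413 0.000
      vertex 0.000 0.000 0.000
    endloop
  endfacet
  facet normal 1.0000 0.0000 0.0000
    outer loop
      vertex 23.707 0.000 0.000
      vertex 23.707 28.413 0.000
      vertex 23.707 0.000 10.722
    endloop
  endfacet
endsolid part

The G0 Z moves step by Δz≈1.340 mm. The G1 loops shrink linearly with z, so the solid tapers from its base footprint up to z≈10.7. Closing with a flat bottom cap and the tapered top and triangulating gives 8 facets — a wedge (ramp): 23.7 × 28.4 mm base, rising to 10.7 mm along the y=0 edge and sloping linearly to z=0 at y=28.4.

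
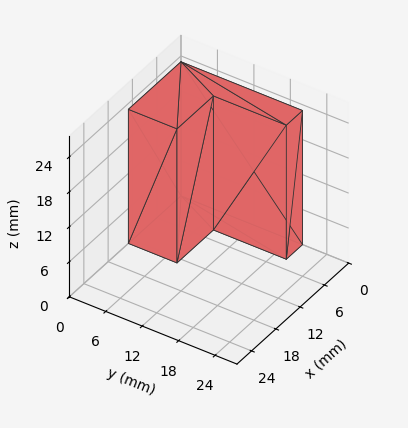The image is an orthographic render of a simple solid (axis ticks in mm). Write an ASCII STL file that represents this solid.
Reading the render: the shape is an L-shaped prism: outer 13 × 20 mm, arm thicknesses ≈ 8 mm (horizontal) and 4 mm (vertical), extruded 23 mm in z (dimensions read to the nearest mm from the axis ticks). For the STL, each face is triangulated and given an outward normal.

solid part
  facet normal 0.0000 0.0000 -1.0000
    outer loop
      vertex 13.000 8.000 0.000
      vertex 13.000 0.000 0.000
      vertex 0.000 0.000 0.000
    endloop
  endfacet
  facet normal 0.0000 0.0000 -1.0000
    outer loop
      vertex 4.000 8.000 0.000
      vertex 13.000 8.000 0.000
      vertex 0.000 0.000 0.000
    endloop
  endfacet
  facet normal 0.0000 0.0000 -1.0000
    outer loop
      vertex 4.000 20.000 0.000
      vertex 4.000 8.000 0.000
      vertex 0.000 0.000 0.000
    endloop
  endfacet
  facet normal 0.0000 0.0000 -1.0000
    outer loop
      vertex 0.000 20.000 0.000
      vertex 4.000 20.000 0.000
      vertex 0.000 0.000 0.000
    endloop
  endfacet
  facet normal 0.0000 0.0000 1.0000
    outer loop
      vertex 0.000 0.000 23.000
      vertex 13.000 0.000 23.000
      vertex 13.000 8.000 23.000
    endloop
  endfacet
  facet normal 0.0000 0.0000 1.0000
    outer loop
      vertex 0.000 0.000 23.000
      vertex 13.000 8.000 23.000
      vertex 4.000 8.000 23.000
    endloop
  endfacet
  facet normal 0.0000 0.0000 1.0000
    outer loop
      vertex 0.000 0.000 23.000
      vertex 4.000 8.000 23.000
      vertex 4.000 20.000 23.000
    endloop
  endfacet
  facet normal 0.0000 0.0000 1.0000
    outer loop
      vertex 0.000 0.000 23.000
      vertex 4.000 20.000 23.000
      vertex 0.000 20.000 23.000
    endloop
  endfacet
  facet normal 0.0000 -1.0000 0.0000
    outer loop
      vertex 0.000 0.000 0.000
      vertex 13.000 0.000 0.000
      vertex 13.000 0.000 23.000
    endloop
  endfacet
  facet normal 0.0000 -1.0000 0.0000
    outer loop
      vertex 0.000 0.000 0.000
      vertex 13.000 0.000 23.000
      vertex 0.000 0.000 23.000
    endloop
  endfacet
  facet normal 1.0000 0.0000 0.0000
    outer loop
      vertex 13.000 0.000 0.000
      vertex 13.000 8.000 0.000
      vertex 13.000 8.000 23.000
    endloop
  endfacet
  facet normal 1.0000 0.0000 0.0000
    outer loop
      vertex 13.000 0.000 0.000
      vertex 13.000 8.000 23.000
      vertex 13.000 0.000 23.000
    endloop
  endfacet
  facet normal 0.0000 1.0000 0.0000
    outer loop
      vertex 13.000 8.000 0.000
      vertex 4.000 8.000 0.000
      vertex 4.000 8.000 23.000
    endloop
  endfacet
  facet normal 0.0000 1.0000 0.0000
    outer loop
      vertex 13.000 8.000 0.000
      vertex 4.000 8.000 23.000
      vertex 13.000 8.000 23.000
    endloop
  endfacet
  facet normal 1.0000 0.0000 0.0000
    outer loop
      vertex 4.000 8.000 0.000
      vertex 4.000 20.000 0.000
      vertex 4.000 20.000 23.000
    endloop
  endfacet
  facet normal 1.0000 0.0000 0.0000
    outer loop
      vertex 4.000 8.000 0.000
      vertex 4.000 20.000 23.000
      vertex 4.000 8.000 23.000
    endloop
  endfacet
  facet normal 0.0000 1.0000 0.0000
    outer loop
      vertex 4.000 20.000 0.000
      vertex 0.000 20.000 0.000
      vertex 0.000 20.000 23.000
    endloop
  endfacet
  facet normal 0.0000 1.0000 0.0000
    outer loop
      vertex 4.000 20.000 0.000
      vertex 0.000 20.000 23.000
      vertex 4.000 20.000 23.000
    endloop
  endfacet
  facet normal -1.0000 0.0000 0.0000
    outer loop
      vertex 0.000 20.000 0.000
      vertex 0.000 0.000 0.000
      vertex 0.000 0.000 23.000
    endloop
  endfacet
  facet normal -1.0000 0.0000 0.0000
    outer loop
      vertex 0.000 20.000 0.000
      vertex 0.000 0.000 23.000
      vertex 0.000 20.000 23.000
    endloop
  endfacet
endsolid part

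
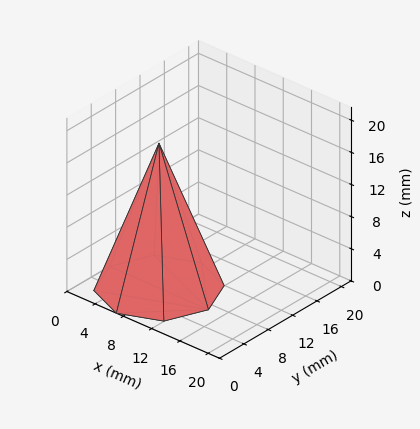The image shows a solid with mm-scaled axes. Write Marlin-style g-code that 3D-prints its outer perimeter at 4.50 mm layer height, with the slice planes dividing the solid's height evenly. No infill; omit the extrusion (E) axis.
Reading the render: the shape is a regular 8-sided pyramid, base circumscribed radius ≈ 7 mm, apex at z ≈ 18 mm (dimensions read to the nearest mm from the axis ticks). For the g-code, the solid's height is divided into equal slices at the stated Δz and each level perimeter traced with G1 moves after a G0 lift.

; perimeter-only toolpath
G21 ; units = mm
G90 ; absolute positioning
G28 ; home
; layer 1
G0 Z4.50
G0 X12.25 Y7.00
G1 X10.71 Y10.71
G1 X7.00 Y12.25
G1 X3.29 Y10.71
G1 X1.75 Y7.00
G1 X3.29 Y3.29
G1 X7.00 Y1.75
G1 X10.71 Y3.29
G1 X12.25 Y7.00
; layer 2
G0 Z9.00
G0 X10.50 Y7.00
G1 X9.47 Y9.47
G1 X7.00 Y10.50
G1 X4.53 Y9.47
G1 X3.50 Y7.00
G1 X4.53 Y4.53
G1 X7.00 Y3.50
G1 X9.47 Y4.53
G1 X10.50 Y7.00
; layer 3
G0 Z13.50
G0 X8.75 Y7.00
G1 X8.24 Y8.24
G1 X7.00 Y8.75
G1 X5.76 Y8.24
G1 X5.25 Y7.00
G1 X5.76 Y5.76
G1 X7.00 Y5.25
G1 X8.24 Y5.76
G1 X8.75 Y7.00
M2 ; end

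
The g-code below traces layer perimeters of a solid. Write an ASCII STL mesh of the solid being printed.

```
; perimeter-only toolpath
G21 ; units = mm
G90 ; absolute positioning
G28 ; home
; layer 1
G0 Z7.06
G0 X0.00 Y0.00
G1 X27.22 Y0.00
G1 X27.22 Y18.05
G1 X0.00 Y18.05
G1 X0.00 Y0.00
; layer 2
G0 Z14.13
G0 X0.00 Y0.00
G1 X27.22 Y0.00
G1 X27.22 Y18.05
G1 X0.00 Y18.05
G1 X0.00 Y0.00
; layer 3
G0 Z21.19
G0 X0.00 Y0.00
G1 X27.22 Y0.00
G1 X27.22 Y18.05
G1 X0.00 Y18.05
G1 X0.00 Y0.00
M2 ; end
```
solid part
  facet normal 0.0000 0.0000 -1.0000
    outer loop
      vertex 27.22 18.05 0.00
      vertex 27.22 0.00 0.00
      vertex 0.00 0.00 0.00
    endloop
  endfacet
  facet normal 0.0000 0.0000 -1.0000
    outer loop
      vertex 0.00 18.05 0.00
      vertex 27.22 18.05 0.00
      vertex 0.00 0.00 0.00
    endloop
  endfacet
  facet normal 0.0000 0.0000 1.0000
    outer loop
      vertex 0.00 0.00 21.19
      vertex 27.22 0.00 21.19
      vertex 27.22 18.05 21.19
    endloop
  endfacet
  facet normal 0.0000 0.0000 1.0000
    outer loop
      vertex 0.00 0.00 21.19
      vertex 27.22 18.05 21.19
      vertex 0.00 18.05 21.19
    endloop
  endfacet
  facet normal 0.0000 -1.0000 0.0000
    outer loop
      vertex 0.00 0.00 0.00
      vertex 27.22 0.00 0.00
      vertex 27.22 0.00 21.19
    endloop
  endfacet
  facet normal 0.0000 -1.0000 0.0000
    outer loop
      vertex 0.00 0.00 0.00
      vertex 27.22 0.00 21.19
      vertex 0.00 0.00 21.19
    endloop
  endfacet
  facet normal 0.0000 1.0000 0.0000
    outer loop
      vertex 27.22 18.05 21.19
      vertex 27.22 18.05 0.00
      vertex 0.00 18.05 0.00
    endloop
  endfacet
  facet normal 0.0000 1.0000 0.0000
    outer loop
      vertex 0.00 18.05 21.19
      vertex 27.22 18.05 21.19
      vertex 0.00 18.05 0.00
    endloop
  endfacet
  facet normal -1.0000 0.0000 0.0000
    outer loop
      vertex 0.00 18.05 21.19
      vertex 0.00 18.05 0.00
      vertex 0.00 0.00 0.00
    endloop
  endfacet
  facet normal -1.0000 0.0000 0.0000
    outer loop
      vertex 0.00 0.00 21.19
      vertex 0.00 18.05 21.19
      vertex 0.00 0.00 0.00
    endloop
  endfacet
  facet normal 1.0000 0.0000 0.0000
    outer loop
      vertex 27.22 0.00 0.00
      vertex 27.22 18.05 0.00
      vertex 27.22 18.05 21.19
    endloop
  endfacet
  facet normal 1.0000 0.0000 0.0000
    outer loop
      vertex 27.22 0.00 0.00
      vertex 27.22 18.05 21.19
      vertex 27.22 0.00 21.19
    endloop
  endfacet
endsolid part

The G0 Z moves step by Δz≈7.06 mm. Every layer's G1 loop is the same polygon, so the solid is a straight extrusion of it from z=0 to z≈21.2. Closing with flat bottom and top caps and triangulating gives 12 facets — a rectangular box, roughly 27.2 × 18.1 mm footprint and 21.2 mm tall.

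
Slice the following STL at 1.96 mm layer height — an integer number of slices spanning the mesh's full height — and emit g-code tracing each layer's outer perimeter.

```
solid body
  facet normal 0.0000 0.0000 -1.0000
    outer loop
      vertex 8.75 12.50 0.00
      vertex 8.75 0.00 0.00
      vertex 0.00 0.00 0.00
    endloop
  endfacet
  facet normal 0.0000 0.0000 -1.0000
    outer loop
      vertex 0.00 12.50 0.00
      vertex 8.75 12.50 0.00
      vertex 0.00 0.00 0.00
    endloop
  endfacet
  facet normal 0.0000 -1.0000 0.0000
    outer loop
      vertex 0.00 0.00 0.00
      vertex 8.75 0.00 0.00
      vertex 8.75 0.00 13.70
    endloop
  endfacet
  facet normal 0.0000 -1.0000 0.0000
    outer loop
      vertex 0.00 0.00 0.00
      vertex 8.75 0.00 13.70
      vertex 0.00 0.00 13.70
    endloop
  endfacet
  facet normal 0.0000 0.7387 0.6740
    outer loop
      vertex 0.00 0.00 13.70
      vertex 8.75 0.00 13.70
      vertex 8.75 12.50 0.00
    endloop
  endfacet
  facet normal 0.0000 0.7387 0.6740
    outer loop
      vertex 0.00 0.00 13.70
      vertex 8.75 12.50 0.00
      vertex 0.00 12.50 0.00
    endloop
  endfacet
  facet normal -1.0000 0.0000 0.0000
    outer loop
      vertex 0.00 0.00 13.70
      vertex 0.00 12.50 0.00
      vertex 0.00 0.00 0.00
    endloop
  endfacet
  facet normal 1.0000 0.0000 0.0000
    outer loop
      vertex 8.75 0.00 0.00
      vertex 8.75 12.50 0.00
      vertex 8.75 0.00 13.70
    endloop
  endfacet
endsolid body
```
; perimeter-only toolpath
G21 ; units = mm
G90 ; absolute positioning
G28 ; home
; layer 1
G0 Z1.96
G0 X0.00 Y0.00
G1 X8.75 Y0.00
G1 X8.75 Y10.71
G1 X0.00 Y10.71
G1 X0.00 Y0.00
; layer 2
G0 Z3.91
G0 X0.00 Y0.00
G1 X8.75 Y0.00
G1 X8.75 Y8.93
G1 X0.00 Y8.93
G1 X0.00 Y0.00
; layer 3
G0 Z5.87
G0 X0.00 Y0.00
G1 X8.75 Y0.00
G1 X8.75 Y7.14
G1 X0.00 Y7.14
G1 X0.00 Y0.00
; layer 4
G0 Z7.83
G0 X0.00 Y0.00
G1 X8.75 Y0.00
G1 X8.75 Y5.36
G1 X0.00 Y5.36
G1 X0.00 Y0.00
; layer 5
G0 Z9.79
G0 X0.00 Y0.00
G1 X8.75 Y0.00
G1 X8.75 Y3.57
G1 X0.00 Y3.57
G1 X0.00 Y0.00
; layer 6
G0 Z11.74
G0 X0.00 Y0.00
G1 X8.75 Y0.00
G1 X8.75 Y1.79
G1 X0.00 Y1.79
G1 X0.00 Y0.00
M2 ; end

The solid is a wedge (ramp): 8.75 × 12.5 mm base, rising to 13.7 mm along the y=0 edge and sloping linearly to z=0 at y=12.5. Slicing at Δz = 1.96 mm — 7 equal slices spanning the solid's height, so layer i sits at z = i·h/7 — gives 6 non-empty perimeters. Each is a 4-segment closed polygon; G0 lifts to the layer z and rapids to the start vertex, then G1 traces the edges. The cross-section shrinks linearly with z (the slice at the apex is degenerate and omitted).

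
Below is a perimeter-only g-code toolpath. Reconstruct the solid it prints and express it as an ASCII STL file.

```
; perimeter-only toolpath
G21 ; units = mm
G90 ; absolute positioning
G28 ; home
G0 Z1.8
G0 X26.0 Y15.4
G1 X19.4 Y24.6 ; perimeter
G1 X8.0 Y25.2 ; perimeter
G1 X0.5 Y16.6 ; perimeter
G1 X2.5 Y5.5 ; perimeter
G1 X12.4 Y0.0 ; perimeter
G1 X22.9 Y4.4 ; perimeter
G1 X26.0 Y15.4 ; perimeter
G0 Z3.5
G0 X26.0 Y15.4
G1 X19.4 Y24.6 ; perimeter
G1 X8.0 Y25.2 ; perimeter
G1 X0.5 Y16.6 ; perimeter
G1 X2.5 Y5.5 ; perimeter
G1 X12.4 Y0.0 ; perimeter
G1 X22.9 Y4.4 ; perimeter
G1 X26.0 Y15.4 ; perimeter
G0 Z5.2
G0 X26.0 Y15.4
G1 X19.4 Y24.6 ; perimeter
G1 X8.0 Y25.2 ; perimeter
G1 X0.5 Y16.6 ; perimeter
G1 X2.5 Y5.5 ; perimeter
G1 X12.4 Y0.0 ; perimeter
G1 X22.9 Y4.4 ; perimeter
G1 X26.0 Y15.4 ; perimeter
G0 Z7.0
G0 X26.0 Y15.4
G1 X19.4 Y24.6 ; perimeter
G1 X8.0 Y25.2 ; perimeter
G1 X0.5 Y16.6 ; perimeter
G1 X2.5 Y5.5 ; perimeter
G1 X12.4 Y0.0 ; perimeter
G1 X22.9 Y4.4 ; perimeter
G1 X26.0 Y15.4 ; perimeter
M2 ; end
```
solid part
  facet normal 0.0000 0.0000 -1.0000
    outer loop
      vertex 8.0 25.2 0.0
      vertex 19.4 24.6 0.0
      vertex 26.0 15.4 0.0
    endloop
  endfacet
  facet normal 0.0000 0.0000 -1.0000
    outer loop
      vertex 0.5 16.6 0.0
      vertex 8.0 25.2 0.0
      vertex 26.0 15.4 0.0
    endloop
  endfacet
  facet normal 0.0000 0.0000 -1.0000
    outer loop
      vertex 2.5 5.5 0.0
      vertex 0.5 16.6 0.0
      vertex 26.0 15.4 0.0
    endloop
  endfacet
  facet normal 0.0000 0.0000 -1.0000
    outer loop
      vertex 12.4 0.0 0.0
      vertex 2.5 5.5 0.0
      vertex 26.0 15.4 0.0
    endloop
  endfacet
  facet normal 0.0000 0.0000 -1.0000
    outer loop
      vertex 22.9 4.4 0.0
      vertex 12.4 0.0 0.0
      vertex 26.0 15.4 0.0
    endloop
  endfacet
  facet normal 0.0000 0.0000 1.0000
    outer loop
      vertex 26.0 15.4 7.0
      vertex 19.4 24.6 7.0
      vertex 8.0 25.2 7.0
    endloop
  endfacet
  facet normal 0.0000 0.0000 1.0000
    outer loop
      vertex 26.0 15.4 7.0
      vertex 8.0 25.2 7.0
      vertex 0.5 16.6 7.0
    endloop
  endfacet
  facet normal 0.0000 0.0000 1.0000
    outer loop
      vertex 26.0 15.4 7.0
      vertex 0.5 16.6 7.0
      vertex 2.5 5.5 7.0
    endloop
  endfacet
  facet normal 0.0000 0.0000 1.0000
    outer loop
      vertex 26.0 15.4 7.0
      vertex 2.5 5.5 7.0
      vertex 12.4 0.0 7.0
    endloop
  endfacet
  facet normal 0.0000 0.0000 1.0000
    outer loop
      vertex 26.0 15.4 7.0
      vertex 12.4 0.0 7.0
      vertex 22.9 4.4 7.0
    endloop
  endfacet
  facet normal 0.8125 0.5829 0.0000
    outer loop
      vertex 26.0 15.4 0.0
      vertex 19.4 24.6 0.0
      vertex 19.4 24.6 7.0
    endloop
  endfacet
  facet normal 0.8125 0.5829 0.0000
    outer loop
      vertex 26.0 15.4 0.0
      vertex 19.4 24.6 7.0
      vertex 26.0 15.4 7.0
    endloop
  endfacet
  facet normal 0.0526 0.9986 0.0000
    outer loop
      vertex 19.4 24.6 0.0
      vertex 8.0 25.2 0.0
      vertex 8.0 25.2 7.0
    endloop
  endfacet
  facet normal 0.0526 0.9986 0.0000
    outer loop
      vertex 19.4 24.6 0.0
      vertex 8.0 25.2 7.0
      vertex 19.4 24.6 7.0
    endloop
  endfacet
  facet normal -0.7537 0.6573 0.0000
    outer loop
      vertex 8.0 25.2 0.0
      vertex 0.5 16.6 0.0
      vertex 0.5 16.6 7.0
    endloop
  endfacet
  facet normal -0.7537 0.6573 0.0000
    outer loop
      vertex 8.0 25.2 0.0
      vertex 0.5 16.6 7.0
      vertex 8.0 25.2 7.0
    endloop
  endfacet
  facet normal -0.9842 -0.1773 0.0000
    outer loop
      vertex 0.5 16.6 0.0
      vertex 2.5 5.5 0.0
      vertex 2.5 5.5 7.0
    endloop
  endfacet
  facet normal -0.9842 -0.1773 0.0000
    outer loop
      vertex 0.5 16.6 0.0
      vertex 2.5 5.5 7.0
      vertex 0.5 16.6 7.0
    endloop
  endfacet
  facet normal -0.4856 -0.8742 0.0000
    outer loop
      vertex 2.5 5.5 0.0
      vertex 12.4 0.0 0.0
      vertex 12.4 0.0 7.0
    endloop
  endfacet
  facet normal -0.4856 -0.8742 0.0000
    outer loop
      vertex 2.5 5.5 0.0
      vertex 12.4 0.0 7.0
      vertex 2.5 5.5 7.0
    endloop
  endfacet
  facet normal 0.3865 -0.9223 0.0000
    outer loop
      vertex 12.4 0.0 0.0
      vertex 22.9 4.4 0.0
      vertex 22.9 4.4 7.0
    endloop
  endfacet
  facet normal 0.3865 -0.9223 0.0000
    outer loop
      vertex 12.4 0.0 0.0
      vertex 22.9 4.4 7.0
      vertex 12.4 0.0 7.0
    endloop
  endfacet
  facet normal 0.9625 -0.2713 0.0000
    outer loop
      vertex 22.9 4.4 0.0
      vertex 26.0 15.4 0.0
      vertex 26.0 15.4 7.0
    endloop
  endfacet
  facet normal 0.9625 -0.2713 0.0000
    outer loop
      vertex 22.9 4.4 0.0
      vertex 26.0 15.4 7.0
      vertex 22.9 4.4 7.0
    endloop
  endfacet
endsolid part

The G0 Z moves step by Δz≈1.8 mm. Every layer's G1 loop is the same polygon, so the solid is a straight extrusion of it from z=0 to z≈7. Closing with flat bottom and top caps and triangulating gives 24 facets — a regular 7-sided prism (a cylinder approximated with 7 flat sides), circumscribed radius ≈ 13.1 mm, height ≈ 7 mm.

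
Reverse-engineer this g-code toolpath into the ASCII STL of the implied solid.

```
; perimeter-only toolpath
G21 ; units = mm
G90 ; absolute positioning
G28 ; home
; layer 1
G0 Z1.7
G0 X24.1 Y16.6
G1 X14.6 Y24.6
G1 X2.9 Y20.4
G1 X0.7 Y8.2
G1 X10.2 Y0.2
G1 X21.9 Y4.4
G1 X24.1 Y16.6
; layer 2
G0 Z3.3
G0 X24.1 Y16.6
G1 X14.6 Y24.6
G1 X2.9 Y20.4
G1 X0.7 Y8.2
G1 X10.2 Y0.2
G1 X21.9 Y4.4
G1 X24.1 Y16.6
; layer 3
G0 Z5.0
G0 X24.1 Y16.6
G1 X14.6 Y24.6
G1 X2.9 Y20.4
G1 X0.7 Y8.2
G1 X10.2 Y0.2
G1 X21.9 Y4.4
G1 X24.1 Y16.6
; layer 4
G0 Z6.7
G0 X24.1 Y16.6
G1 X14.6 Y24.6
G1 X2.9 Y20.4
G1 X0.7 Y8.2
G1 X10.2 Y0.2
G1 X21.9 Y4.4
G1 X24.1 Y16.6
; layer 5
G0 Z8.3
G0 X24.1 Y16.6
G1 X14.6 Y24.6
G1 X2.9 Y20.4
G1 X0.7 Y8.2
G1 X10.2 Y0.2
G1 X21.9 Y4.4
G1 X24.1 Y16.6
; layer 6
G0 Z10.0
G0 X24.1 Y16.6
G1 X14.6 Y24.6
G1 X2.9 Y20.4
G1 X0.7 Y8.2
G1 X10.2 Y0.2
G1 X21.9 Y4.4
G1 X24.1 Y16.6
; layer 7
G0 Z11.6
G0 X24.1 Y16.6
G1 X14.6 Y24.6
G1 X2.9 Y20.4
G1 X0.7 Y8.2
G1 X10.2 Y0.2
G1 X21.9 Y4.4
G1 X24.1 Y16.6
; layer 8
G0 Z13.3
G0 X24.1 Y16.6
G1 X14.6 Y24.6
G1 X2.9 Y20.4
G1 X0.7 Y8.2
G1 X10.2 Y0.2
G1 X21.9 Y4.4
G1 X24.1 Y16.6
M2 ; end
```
solid part
  facet normal 0.0000 0.0000 -1.0000
    outer loop
      vertex 2.9 20.4 0.0
      vertex 14.6 24.6 0.0
      vertex 24.1 16.6 0.0
    endloop
  endfacet
  facet normal 0.0000 0.0000 -1.0000
    outer loop
      vertex 0.7 8.2 0.0
      vertex 2.9 20.4 0.0
      vertex 24.1 16.6 0.0
    endloop
  endfacet
  facet normal 0.0000 0.0000 -1.0000
    outer loop
      vertex 10.2 0.2 0.0
      vertex 0.7 8.2 0.0
      vertex 24.1 16.6 0.0
    endloop
  endfacet
  facet normal 0.0000 0.0000 -1.0000
    outer loop
      vertex 21.9 4.4 0.0
      vertex 10.2 0.2 0.0
      vertex 24.1 16.6 0.0
    endloop
  endfacet
  facet normal 0.0000 0.0000 1.0000
    outer loop
      vertex 24.1 16.6 13.3
      vertex 14.6 24.6 13.3
      vertex 2.9 20.4 13.3
    endloop
  endfacet
  facet normal 0.0000 0.0000 1.0000
    outer loop
      vertex 24.1 16.6 13.3
      vertex 2.9 20.4 13.3
      vertex 0.7 8.2 13.3
    endloop
  endfacet
  facet normal 0.0000 0.0000 1.0000
    outer loop
      vertex 24.1 16.6 13.3
      vertex 0.7 8.2 13.3
      vertex 10.2 0.2 13.3
    endloop
  endfacet
  facet normal 0.0000 0.0000 1.0000
    outer loop
      vertex 24.1 16.6 13.3
      vertex 10.2 0.2 13.3
      vertex 21.9 4.4 13.3
    endloop
  endfacet
  facet normal 0.6441 0.7649 0.0000
    outer loop
      vertex 24.1 16.6 0.0
      vertex 14.6 24.6 0.0
      vertex 14.6 24.6 13.3
    endloop
  endfacet
  facet normal 0.6441 0.7649 0.0000
    outer loop
      vertex 24.1 16.6 0.0
      vertex 14.6 24.6 13.3
      vertex 24.1 16.6 13.3
    endloop
  endfacet
  facet normal -0.3379 0.9412 0.0000
    outer loop
      vertex 14.6 24.6 0.0
      vertex 2.9 20.4 0.0
      vertex 2.9 20.4 13.3
    endloop
  endfacet
  facet normal -0.3379 0.9412 0.0000
    outer loop
      vertex 14.6 24.6 0.0
      vertex 2.9 20.4 13.3
      vertex 14.6 24.6 13.3
    endloop
  endfacet
  facet normal -0.9841 0.1775 0.0000
    outer loop
      vertex 2.9 20.4 0.0
      vertex 0.7 8.2 0.0
      vertex 0.7 8.2 13.3
    endloop
  endfacet
  facet normal -0.9841 0.1775 0.0000
    outer loop
      vertex 2.9 20.4 0.0
      vertex 0.7 8.2 13.3
      vertex 2.9 20.4 13.3
    endloop
  endfacet
  facet normal -0.6441 -0.7649 0.0000
    outer loop
      vertex 0.7 8.2 0.0
      vertex 10.2 0.2 0.0
      vertex 10.2 0.2 13.3
    endloop
  endfacet
  facet normal -0.6441 -0.7649 0.0000
    outer loop
      vertex 0.7 8.2 0.0
      vertex 10.2 0.2 13.3
      vertex 0.7 8.2 13.3
    endloop
  endfacet
  facet normal 0.3379 -0.9412 0.0000
    outer loop
      vertex 10.2 0.2 0.0
      vertex 21.9 4.4 0.0
      vertex 21.9 4.4 13.3
    endloop
  endfacet
  facet normal 0.3379 -0.9412 0.0000
    outer loop
      vertex 10.2 0.2 0.0
      vertex 21.9 4.4 13.3
      vertex 10.2 0.2 13.3
    endloop
  endfacet
  facet normal 0.9841 -0.1775 0.0000
    outer loop
      vertex 21.9 4.4 0.0
      vertex 24.1 16.6 0.0
      vertex 24.1 16.6 13.3
    endloop
  endfacet
  facet normal 0.9841 -0.1775 0.0000
    outer loop
      vertex 21.9 4.4 0.0
      vertex 24.1 16.6 13.3
      vertex 21.9 4.4 13.3
    endloop
  endfacet
endsolid part

The G0 Z moves step by Δz≈1.7 mm. Every layer's G1 loop is the same polygon, so the solid is a straight extrusion of it from z=0 to z≈13.3. Closing with flat bottom and top caps and triangulating gives 20 facets — a regular 6-sided prism (a cylinder approximated with 6 flat sides), circumscribed radius ≈ 12.4 mm, height ≈ 13.3 mm.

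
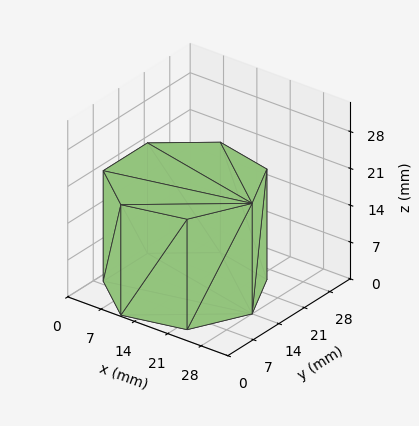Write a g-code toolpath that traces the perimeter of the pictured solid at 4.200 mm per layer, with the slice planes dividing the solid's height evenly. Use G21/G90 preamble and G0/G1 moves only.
Reading the render: the shape is a regular 7-sided prism (a cylinder approximated with 7 flat sides), circumscribed radius ≈ 14 mm, height ≈ 21 mm (dimensions read to the nearest mm from the axis ticks). For the g-code, the solid's height is divided into equal slices at the stated Δz and each level perimeter traced with G1 moves after a G0 lift.

; perimeter-only toolpath
G21 ; units = mm
G90 ; absolute positioning
G28 ; home
; layer 1
G0 Z4.200
G0 X28.000 Y14.000
G1 X22.729 Y24.946
G1 X10.885 Y27.649
G1 X1.386 Y20.074
G1 X1.386 Y7.926
G1 X10.885 Y0.351
G1 X22.729 Y3.054
G1 X28.000 Y14.000
; layer 2
G0 Z8.400
G0 X28.000 Y14.000
G1 X22.729 Y24.946
G1 X10.885 Y27.649
G1 X1.386 Y20.074
G1 X1.386 Y7.926
G1 X10.885 Y0.351
G1 X22.729 Y3.054
G1 X28.000 Y14.000
; layer 3
G0 Z12.600
G0 X28.000 Y14.000
G1 X22.729 Y24.946
G1 X10.885 Y27.649
G1 X1.386 Y20.074
G1 X1.386 Y7.926
G1 X10.885 Y0.351
G1 X22.729 Y3.054
G1 X28.000 Y14.000
; layer 4
G0 Z16.800
G0 X28.000 Y14.000
G1 X22.729 Y24.946
G1 X10.885 Y27.649
G1 X1.386 Y20.074
G1 X1.386 Y7.926
G1 X10.885 Y0.351
G1 X22.729 Y3.054
G1 X28.000 Y14.000
; layer 5
G0 Z21.000
G0 X28.000 Y14.000
G1 X22.729 Y24.946
G1 X10.885 Y27.649
G1 X1.386 Y20.074
G1 X1.386 Y7.926
G1 X10.885 Y0.351
G1 X22.729 Y3.054
G1 X28.000 Y14.000
M2 ; end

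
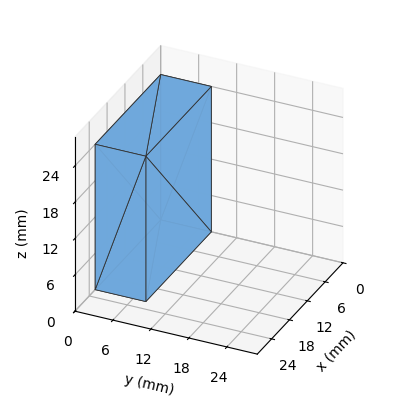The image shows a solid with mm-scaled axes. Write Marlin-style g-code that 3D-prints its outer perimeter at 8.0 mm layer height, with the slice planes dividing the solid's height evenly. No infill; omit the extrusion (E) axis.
Reading the render: the shape is a rectangular box, roughly 22 × 8 mm footprint and 24 mm tall (dimensions read to the nearest mm from the axis ticks). For the g-code, the solid's height is divided into equal slices at the stated Δz and each level perimeter traced with G1 moves after a G0 lift.

; perimeter-only toolpath
G21 ; units = mm
G90 ; absolute positioning
G28 ; home
; layer 1
G0 Z8.0
G0 X0.0 Y0.0
G1 X22.0 Y0.0
G1 X22.0 Y8.0
G1 X0.0 Y8.0
G1 X0.0 Y0.0
; layer 2
G0 Z16.0
G0 X0.0 Y0.0
G1 X22.0 Y0.0
G1 X22.0 Y8.0
G1 X0.0 Y8.0
G1 X0.0 Y0.0
; layer 3
G0 Z24.0
G0 X0.0 Y0.0
G1 X22.0 Y0.0
G1 X22.0 Y8.0
G1 X0.0 Y8.0
G1 X0.0 Y0.0
M2 ; end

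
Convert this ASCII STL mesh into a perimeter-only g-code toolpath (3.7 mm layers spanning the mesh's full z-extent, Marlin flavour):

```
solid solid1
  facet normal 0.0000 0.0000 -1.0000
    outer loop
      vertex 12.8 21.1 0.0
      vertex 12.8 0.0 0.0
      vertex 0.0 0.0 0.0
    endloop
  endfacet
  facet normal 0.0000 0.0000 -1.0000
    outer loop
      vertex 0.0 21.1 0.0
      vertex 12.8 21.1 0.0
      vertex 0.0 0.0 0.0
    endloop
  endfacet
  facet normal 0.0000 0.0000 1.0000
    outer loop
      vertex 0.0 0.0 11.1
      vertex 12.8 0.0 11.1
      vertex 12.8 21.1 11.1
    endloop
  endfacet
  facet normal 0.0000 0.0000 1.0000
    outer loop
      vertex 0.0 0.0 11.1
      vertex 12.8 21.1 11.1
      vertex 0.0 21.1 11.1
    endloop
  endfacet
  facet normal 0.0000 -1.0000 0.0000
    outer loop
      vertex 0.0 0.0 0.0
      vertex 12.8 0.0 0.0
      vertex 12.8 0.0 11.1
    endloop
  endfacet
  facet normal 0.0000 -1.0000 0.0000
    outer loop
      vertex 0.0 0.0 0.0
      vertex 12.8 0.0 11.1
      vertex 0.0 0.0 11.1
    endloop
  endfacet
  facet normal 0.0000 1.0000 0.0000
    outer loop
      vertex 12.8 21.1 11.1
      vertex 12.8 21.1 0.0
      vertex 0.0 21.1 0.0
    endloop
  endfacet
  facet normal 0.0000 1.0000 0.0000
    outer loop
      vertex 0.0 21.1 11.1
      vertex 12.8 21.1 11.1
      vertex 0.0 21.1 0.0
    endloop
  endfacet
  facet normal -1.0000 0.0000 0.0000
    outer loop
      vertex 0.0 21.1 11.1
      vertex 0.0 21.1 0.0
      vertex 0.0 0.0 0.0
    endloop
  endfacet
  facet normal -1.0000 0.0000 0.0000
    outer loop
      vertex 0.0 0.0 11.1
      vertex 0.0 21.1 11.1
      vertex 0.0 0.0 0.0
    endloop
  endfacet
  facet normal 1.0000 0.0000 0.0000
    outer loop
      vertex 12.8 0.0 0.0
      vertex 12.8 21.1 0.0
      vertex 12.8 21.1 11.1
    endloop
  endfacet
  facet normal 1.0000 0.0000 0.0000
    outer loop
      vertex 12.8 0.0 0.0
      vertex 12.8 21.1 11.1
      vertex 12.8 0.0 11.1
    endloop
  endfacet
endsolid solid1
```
; perimeter-only toolpath
G21 ; units = mm
G90 ; absolute positioning
G28 ; home
; layer 1
G0 Z3.7
G0 X0.0 Y0.0
G1 X12.8 Y0.0
G1 X12.8 Y21.1
G1 X0.0 Y21.1
G1 X0.0 Y0.0
; layer 2
G0 Z7.4
G0 X0.0 Y0.0
G1 X12.8 Y0.0
G1 X12.8 Y21.1
G1 X0.0 Y21.1
G1 X0.0 Y0.0
; layer 3
G0 Z11.1
G0 X0.0 Y0.0
G1 X12.8 Y0.0
G1 X12.8 Y21.1
G1 X0.0 Y21.1
G1 X0.0 Y0.0
M2 ; end

The solid is a rectangular box, roughly 12.8 × 21.1 mm footprint and 11.1 mm tall. Slicing at Δz = 3.7 mm — 3 equal slices spanning the solid's height, so layer i sits at z = i·h/3 — gives 3 non-empty perimeters. Each is a 4-segment closed polygon; G0 lifts to the layer z and rapids to the start vertex, then G1 traces the edges.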